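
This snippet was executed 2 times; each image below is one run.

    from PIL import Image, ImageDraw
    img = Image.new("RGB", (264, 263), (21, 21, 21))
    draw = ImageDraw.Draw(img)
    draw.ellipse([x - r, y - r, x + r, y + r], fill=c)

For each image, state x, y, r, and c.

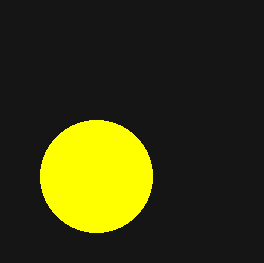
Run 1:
x = 96
y = 176
r = 56
c = 'yellow'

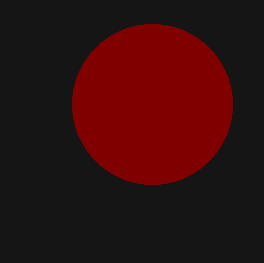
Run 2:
x = 152
y = 104
r = 80
c = 'maroon'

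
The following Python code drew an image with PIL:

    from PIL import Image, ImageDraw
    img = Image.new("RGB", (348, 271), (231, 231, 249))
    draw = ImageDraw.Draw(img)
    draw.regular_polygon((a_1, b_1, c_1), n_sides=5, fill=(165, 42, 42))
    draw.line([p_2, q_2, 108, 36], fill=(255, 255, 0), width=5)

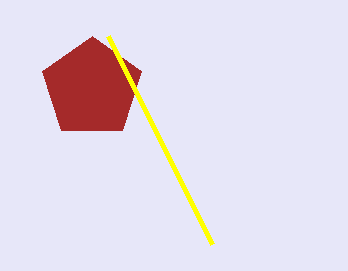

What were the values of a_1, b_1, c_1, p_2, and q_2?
a_1 = 92
b_1 = 88
c_1 = 52
p_2 = 212
q_2 = 244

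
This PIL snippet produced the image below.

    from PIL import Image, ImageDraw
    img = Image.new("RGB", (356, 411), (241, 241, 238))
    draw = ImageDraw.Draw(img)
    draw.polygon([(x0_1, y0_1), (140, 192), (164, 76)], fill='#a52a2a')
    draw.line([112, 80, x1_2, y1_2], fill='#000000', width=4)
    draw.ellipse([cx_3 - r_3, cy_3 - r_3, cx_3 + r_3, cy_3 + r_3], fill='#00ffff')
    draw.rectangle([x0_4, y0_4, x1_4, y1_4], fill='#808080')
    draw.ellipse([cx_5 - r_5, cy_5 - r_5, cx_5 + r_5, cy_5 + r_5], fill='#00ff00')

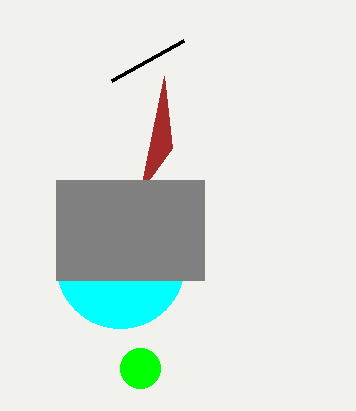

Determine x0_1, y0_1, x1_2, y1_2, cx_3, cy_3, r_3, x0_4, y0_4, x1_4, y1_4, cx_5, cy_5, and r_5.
x0_1 = 172, y0_1 = 148, x1_2 = 184, y1_2 = 40, cx_3 = 120, cy_3 = 264, r_3 = 64, x0_4 = 56, y0_4 = 180, x1_4 = 204, y1_4 = 280, cx_5 = 140, cy_5 = 368, r_5 = 20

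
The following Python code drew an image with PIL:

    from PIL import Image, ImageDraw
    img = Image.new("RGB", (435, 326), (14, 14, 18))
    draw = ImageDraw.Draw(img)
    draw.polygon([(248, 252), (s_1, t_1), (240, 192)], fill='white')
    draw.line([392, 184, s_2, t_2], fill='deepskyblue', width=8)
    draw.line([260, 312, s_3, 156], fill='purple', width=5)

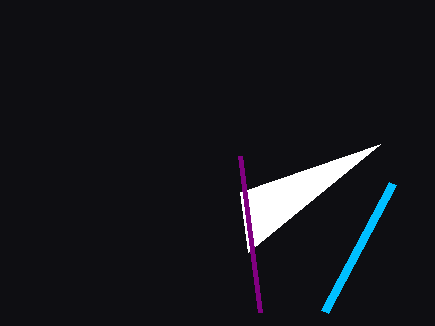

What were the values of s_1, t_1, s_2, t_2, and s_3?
s_1 = 380, t_1 = 144, s_2 = 324, t_2 = 312, s_3 = 240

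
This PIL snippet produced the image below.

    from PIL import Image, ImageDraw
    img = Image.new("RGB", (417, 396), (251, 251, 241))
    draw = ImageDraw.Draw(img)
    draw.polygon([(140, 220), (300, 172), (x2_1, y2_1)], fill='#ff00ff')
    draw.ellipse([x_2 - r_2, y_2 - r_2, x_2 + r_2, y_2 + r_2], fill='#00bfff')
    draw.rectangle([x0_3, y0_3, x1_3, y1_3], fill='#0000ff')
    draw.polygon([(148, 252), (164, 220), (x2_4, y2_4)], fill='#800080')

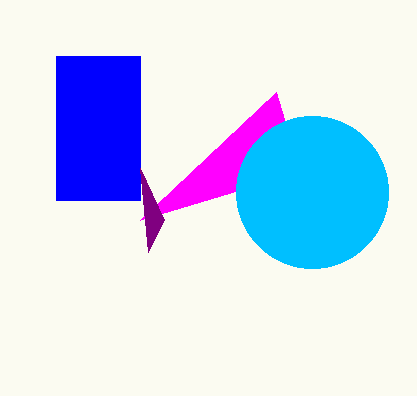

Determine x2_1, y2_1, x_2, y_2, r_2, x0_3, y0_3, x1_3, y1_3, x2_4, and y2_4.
x2_1 = 276, y2_1 = 92, x_2 = 312, y_2 = 192, r_2 = 76, x0_3 = 56, y0_3 = 56, x1_3 = 140, y1_3 = 200, x2_4 = 140, y2_4 = 168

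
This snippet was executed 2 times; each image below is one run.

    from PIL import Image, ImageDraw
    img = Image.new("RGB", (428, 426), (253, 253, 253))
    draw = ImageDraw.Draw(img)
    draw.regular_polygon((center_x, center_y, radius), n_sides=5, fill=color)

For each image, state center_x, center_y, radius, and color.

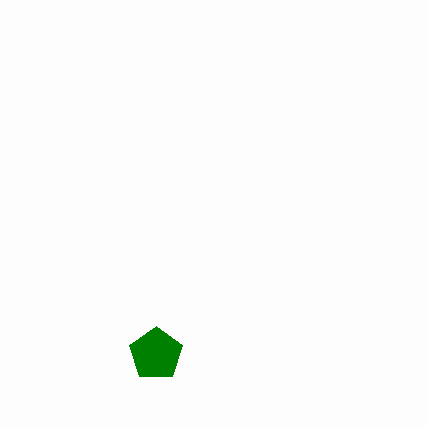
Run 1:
center_x = 156; center_y = 354; radius = 28; color = 'green'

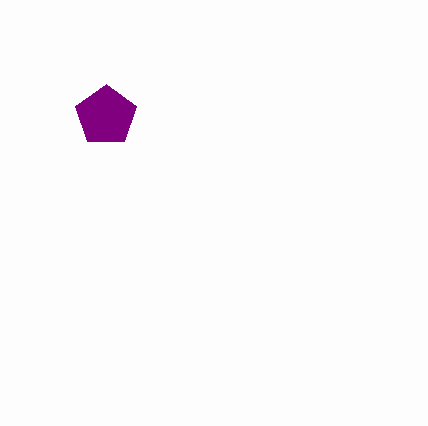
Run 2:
center_x = 106, center_y = 116, radius = 32, color = 'purple'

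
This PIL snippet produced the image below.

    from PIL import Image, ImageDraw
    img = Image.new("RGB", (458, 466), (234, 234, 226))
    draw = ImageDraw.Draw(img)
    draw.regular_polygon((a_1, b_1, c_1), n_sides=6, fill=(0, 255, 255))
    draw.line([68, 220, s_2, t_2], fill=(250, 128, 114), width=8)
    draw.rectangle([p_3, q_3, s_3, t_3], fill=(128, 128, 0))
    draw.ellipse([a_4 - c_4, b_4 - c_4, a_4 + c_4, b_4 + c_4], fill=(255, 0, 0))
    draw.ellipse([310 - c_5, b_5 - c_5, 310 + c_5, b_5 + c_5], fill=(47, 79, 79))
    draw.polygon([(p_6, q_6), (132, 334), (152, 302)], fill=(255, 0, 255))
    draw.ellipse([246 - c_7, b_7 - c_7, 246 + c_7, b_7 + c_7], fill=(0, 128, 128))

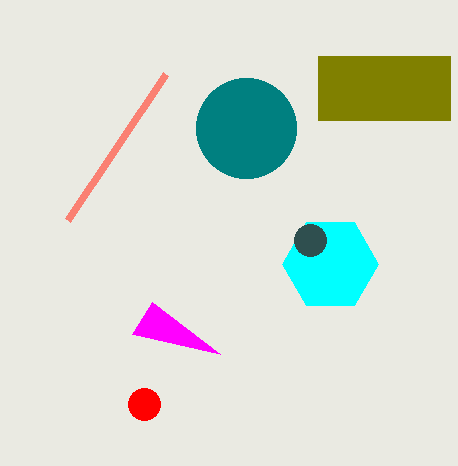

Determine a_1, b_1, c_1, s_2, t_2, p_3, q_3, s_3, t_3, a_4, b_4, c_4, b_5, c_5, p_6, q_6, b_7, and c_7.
a_1 = 330
b_1 = 264
c_1 = 48
s_2 = 166
t_2 = 74
p_3 = 318
q_3 = 56
s_3 = 450
t_3 = 120
a_4 = 144
b_4 = 404
c_4 = 16
b_5 = 240
c_5 = 16
p_6 = 220
q_6 = 354
b_7 = 128
c_7 = 50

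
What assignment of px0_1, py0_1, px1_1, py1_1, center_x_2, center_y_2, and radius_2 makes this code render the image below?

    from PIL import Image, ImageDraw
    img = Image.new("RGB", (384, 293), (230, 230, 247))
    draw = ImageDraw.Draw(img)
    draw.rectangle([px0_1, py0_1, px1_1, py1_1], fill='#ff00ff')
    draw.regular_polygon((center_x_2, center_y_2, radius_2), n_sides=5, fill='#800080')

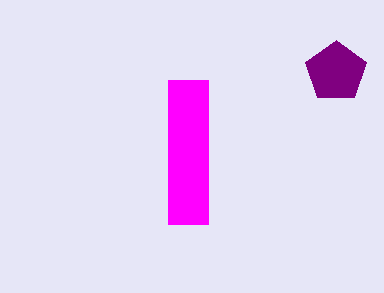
px0_1 = 168; py0_1 = 80; px1_1 = 208; py1_1 = 224; center_x_2 = 336; center_y_2 = 72; radius_2 = 32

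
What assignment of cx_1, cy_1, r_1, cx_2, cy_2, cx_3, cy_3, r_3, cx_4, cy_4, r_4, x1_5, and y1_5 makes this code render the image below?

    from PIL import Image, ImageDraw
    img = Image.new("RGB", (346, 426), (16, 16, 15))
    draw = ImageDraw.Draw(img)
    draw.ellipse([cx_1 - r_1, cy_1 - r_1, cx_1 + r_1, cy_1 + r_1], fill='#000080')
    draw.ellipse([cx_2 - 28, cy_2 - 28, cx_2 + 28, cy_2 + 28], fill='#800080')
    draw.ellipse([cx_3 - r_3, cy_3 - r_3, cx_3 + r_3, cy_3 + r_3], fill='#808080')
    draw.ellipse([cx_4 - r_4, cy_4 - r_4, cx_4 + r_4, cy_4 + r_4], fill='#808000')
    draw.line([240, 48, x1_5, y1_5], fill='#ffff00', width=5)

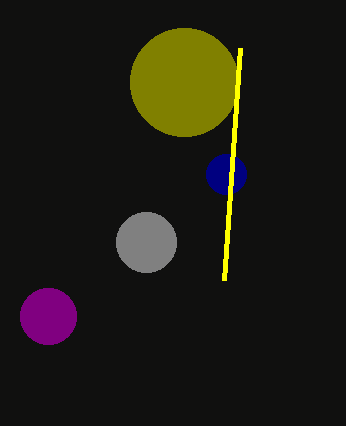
cx_1 = 226; cy_1 = 174; r_1 = 20; cx_2 = 48; cy_2 = 316; cx_3 = 146; cy_3 = 242; r_3 = 30; cx_4 = 184; cy_4 = 82; r_4 = 54; x1_5 = 224; y1_5 = 280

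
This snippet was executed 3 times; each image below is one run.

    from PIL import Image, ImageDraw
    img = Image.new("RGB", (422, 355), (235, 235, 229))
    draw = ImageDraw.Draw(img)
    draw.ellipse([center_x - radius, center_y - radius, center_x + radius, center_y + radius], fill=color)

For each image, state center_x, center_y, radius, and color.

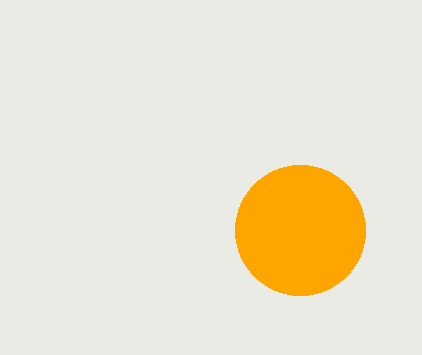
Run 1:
center_x = 300, center_y = 230, radius = 65, color = 'orange'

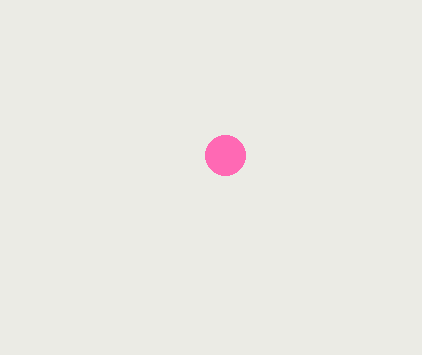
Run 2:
center_x = 225; center_y = 155; radius = 20; color = 'hotpink'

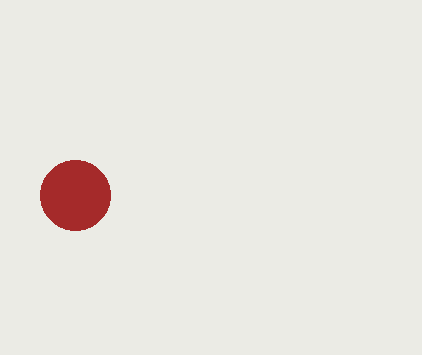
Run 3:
center_x = 75
center_y = 195
radius = 35
color = 'brown'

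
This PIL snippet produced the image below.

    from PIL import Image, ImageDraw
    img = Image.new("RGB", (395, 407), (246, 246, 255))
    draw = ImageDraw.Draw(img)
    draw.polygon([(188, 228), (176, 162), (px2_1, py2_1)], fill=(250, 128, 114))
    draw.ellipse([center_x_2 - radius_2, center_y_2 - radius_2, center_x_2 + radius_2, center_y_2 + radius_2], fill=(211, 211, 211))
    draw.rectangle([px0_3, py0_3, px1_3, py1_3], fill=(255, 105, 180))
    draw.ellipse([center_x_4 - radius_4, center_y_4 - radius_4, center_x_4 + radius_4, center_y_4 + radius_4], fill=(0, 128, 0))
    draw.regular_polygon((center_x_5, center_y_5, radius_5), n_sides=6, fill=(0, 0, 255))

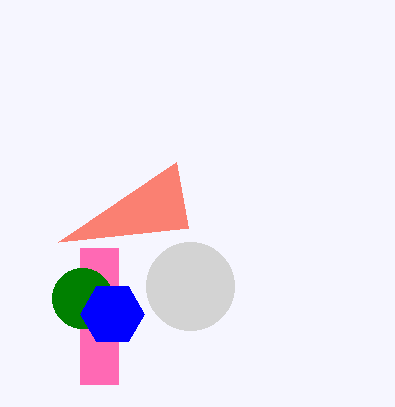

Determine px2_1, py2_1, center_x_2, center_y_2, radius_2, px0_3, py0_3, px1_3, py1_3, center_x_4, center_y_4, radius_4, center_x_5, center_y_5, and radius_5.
px2_1 = 58
py2_1 = 242
center_x_2 = 190
center_y_2 = 286
radius_2 = 44
px0_3 = 80
py0_3 = 248
px1_3 = 118
py1_3 = 384
center_x_4 = 82
center_y_4 = 298
radius_4 = 30
center_x_5 = 112
center_y_5 = 314
radius_5 = 32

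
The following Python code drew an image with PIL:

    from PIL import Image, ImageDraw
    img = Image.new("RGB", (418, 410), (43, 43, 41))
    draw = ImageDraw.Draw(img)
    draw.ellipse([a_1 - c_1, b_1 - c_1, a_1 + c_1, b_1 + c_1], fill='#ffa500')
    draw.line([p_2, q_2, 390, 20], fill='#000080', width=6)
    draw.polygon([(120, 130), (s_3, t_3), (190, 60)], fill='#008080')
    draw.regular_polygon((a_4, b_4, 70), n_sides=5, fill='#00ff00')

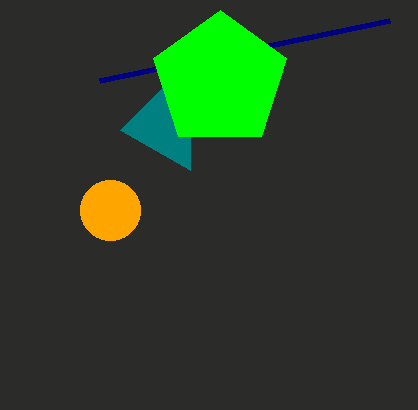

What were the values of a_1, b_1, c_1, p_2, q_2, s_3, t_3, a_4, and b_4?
a_1 = 110; b_1 = 210; c_1 = 30; p_2 = 100; q_2 = 80; s_3 = 190; t_3 = 170; a_4 = 220; b_4 = 80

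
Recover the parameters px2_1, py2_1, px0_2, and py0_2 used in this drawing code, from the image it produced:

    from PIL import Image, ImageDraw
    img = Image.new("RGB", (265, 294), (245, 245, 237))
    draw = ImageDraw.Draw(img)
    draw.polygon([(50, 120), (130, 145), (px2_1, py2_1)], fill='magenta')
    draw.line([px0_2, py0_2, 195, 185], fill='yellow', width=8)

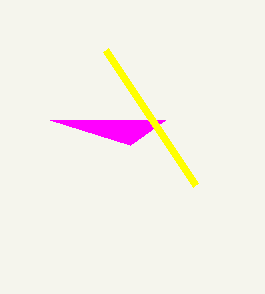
px2_1 = 165; py2_1 = 120; px0_2 = 105; py0_2 = 50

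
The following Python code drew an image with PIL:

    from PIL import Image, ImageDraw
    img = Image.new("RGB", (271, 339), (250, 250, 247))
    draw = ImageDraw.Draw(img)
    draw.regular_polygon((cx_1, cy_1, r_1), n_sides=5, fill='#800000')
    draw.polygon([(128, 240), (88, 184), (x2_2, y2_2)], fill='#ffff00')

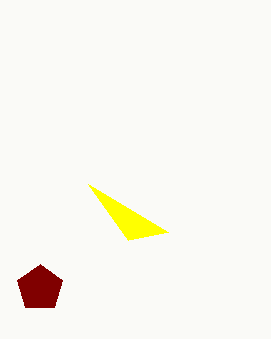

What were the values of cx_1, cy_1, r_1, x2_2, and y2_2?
cx_1 = 40
cy_1 = 288
r_1 = 24
x2_2 = 168
y2_2 = 232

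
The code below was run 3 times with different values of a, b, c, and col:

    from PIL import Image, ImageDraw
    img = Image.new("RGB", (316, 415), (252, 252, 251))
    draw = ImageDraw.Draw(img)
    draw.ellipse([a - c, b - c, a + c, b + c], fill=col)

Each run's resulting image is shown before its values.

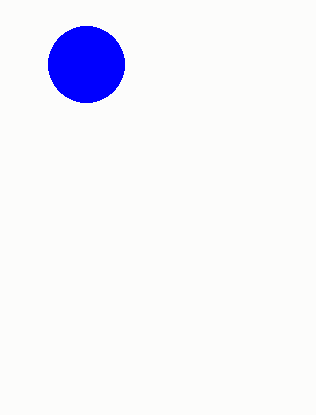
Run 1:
a = 86
b = 64
c = 38
col = 'blue'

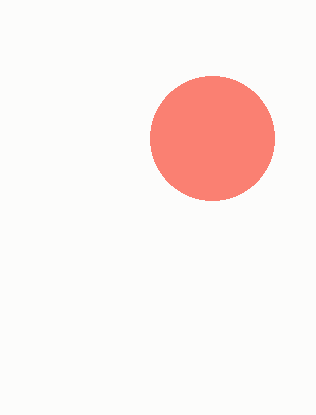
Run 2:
a = 212; b = 138; c = 62; col = 'salmon'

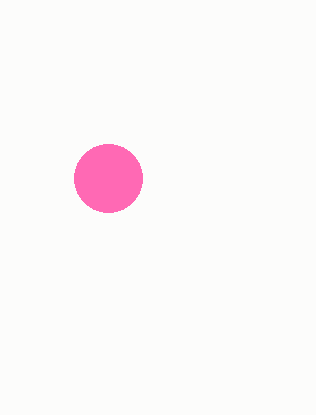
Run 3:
a = 108
b = 178
c = 34
col = 'hotpink'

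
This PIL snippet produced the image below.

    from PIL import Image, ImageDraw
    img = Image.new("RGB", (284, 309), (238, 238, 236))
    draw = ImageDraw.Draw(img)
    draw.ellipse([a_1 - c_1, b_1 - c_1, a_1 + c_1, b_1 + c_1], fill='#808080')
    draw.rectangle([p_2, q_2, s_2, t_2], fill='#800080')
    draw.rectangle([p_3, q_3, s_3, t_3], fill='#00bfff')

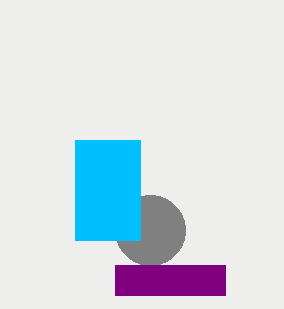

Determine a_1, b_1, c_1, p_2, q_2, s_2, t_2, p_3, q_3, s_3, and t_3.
a_1 = 150, b_1 = 230, c_1 = 35, p_2 = 115, q_2 = 265, s_2 = 225, t_2 = 295, p_3 = 75, q_3 = 140, s_3 = 140, t_3 = 240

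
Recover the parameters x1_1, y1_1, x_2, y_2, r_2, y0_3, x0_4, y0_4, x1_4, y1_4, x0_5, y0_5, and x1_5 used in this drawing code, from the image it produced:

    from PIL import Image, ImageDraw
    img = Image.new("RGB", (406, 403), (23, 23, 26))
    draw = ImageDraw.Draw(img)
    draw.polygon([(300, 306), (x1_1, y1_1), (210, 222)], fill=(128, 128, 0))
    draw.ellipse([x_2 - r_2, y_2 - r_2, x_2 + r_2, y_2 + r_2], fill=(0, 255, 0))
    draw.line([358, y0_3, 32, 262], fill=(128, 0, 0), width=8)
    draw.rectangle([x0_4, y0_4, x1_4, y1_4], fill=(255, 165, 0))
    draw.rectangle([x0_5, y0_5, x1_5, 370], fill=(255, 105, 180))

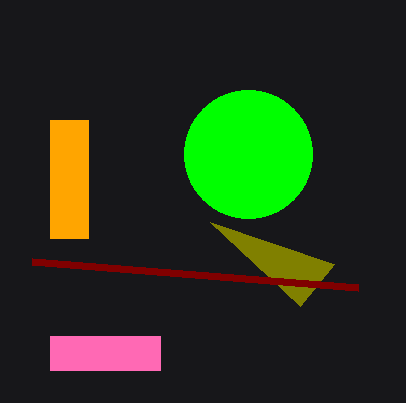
x1_1 = 334; y1_1 = 264; x_2 = 248; y_2 = 154; r_2 = 64; y0_3 = 288; x0_4 = 50; y0_4 = 120; x1_4 = 88; y1_4 = 238; x0_5 = 50; y0_5 = 336; x1_5 = 160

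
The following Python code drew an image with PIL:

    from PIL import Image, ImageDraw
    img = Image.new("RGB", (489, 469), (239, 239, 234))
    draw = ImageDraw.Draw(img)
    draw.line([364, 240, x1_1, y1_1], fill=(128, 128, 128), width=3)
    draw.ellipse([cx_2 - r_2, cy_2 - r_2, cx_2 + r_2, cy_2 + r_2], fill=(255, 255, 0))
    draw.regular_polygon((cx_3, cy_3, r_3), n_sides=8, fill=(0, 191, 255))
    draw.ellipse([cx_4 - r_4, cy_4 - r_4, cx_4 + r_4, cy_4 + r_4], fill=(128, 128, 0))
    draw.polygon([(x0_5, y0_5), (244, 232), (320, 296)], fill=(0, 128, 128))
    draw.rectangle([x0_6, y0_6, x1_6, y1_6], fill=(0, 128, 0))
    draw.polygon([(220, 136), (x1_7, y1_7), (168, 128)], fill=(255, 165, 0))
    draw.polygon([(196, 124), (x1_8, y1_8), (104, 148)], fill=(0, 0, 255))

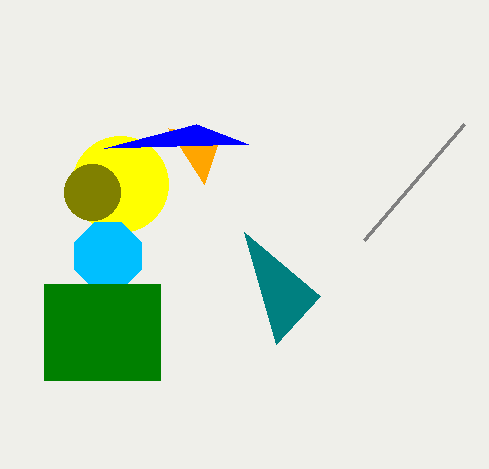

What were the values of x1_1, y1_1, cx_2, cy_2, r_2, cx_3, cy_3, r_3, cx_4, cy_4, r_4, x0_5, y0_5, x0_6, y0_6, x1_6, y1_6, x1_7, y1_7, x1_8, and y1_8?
x1_1 = 464, y1_1 = 124, cx_2 = 120, cy_2 = 184, r_2 = 48, cx_3 = 108, cy_3 = 256, r_3 = 36, cx_4 = 92, cy_4 = 192, r_4 = 28, x0_5 = 276, y0_5 = 344, x0_6 = 44, y0_6 = 284, x1_6 = 160, y1_6 = 380, x1_7 = 204, y1_7 = 184, x1_8 = 248, y1_8 = 144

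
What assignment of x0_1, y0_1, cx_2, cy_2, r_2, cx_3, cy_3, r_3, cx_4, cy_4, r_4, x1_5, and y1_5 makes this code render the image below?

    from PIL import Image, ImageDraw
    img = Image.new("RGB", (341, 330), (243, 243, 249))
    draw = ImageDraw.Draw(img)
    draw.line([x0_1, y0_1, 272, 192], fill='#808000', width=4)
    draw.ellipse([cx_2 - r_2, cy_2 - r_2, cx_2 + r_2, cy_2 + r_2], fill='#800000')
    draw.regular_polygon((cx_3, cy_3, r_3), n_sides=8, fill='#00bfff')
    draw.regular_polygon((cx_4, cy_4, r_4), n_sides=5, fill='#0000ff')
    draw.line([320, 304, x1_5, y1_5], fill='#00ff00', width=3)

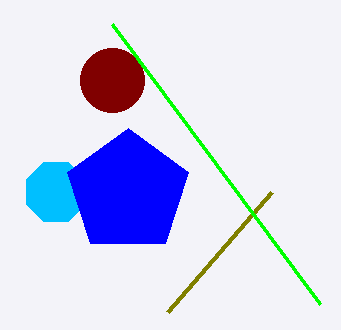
x0_1 = 168, y0_1 = 312, cx_2 = 112, cy_2 = 80, r_2 = 32, cx_3 = 56, cy_3 = 192, r_3 = 32, cx_4 = 128, cy_4 = 192, r_4 = 64, x1_5 = 112, y1_5 = 24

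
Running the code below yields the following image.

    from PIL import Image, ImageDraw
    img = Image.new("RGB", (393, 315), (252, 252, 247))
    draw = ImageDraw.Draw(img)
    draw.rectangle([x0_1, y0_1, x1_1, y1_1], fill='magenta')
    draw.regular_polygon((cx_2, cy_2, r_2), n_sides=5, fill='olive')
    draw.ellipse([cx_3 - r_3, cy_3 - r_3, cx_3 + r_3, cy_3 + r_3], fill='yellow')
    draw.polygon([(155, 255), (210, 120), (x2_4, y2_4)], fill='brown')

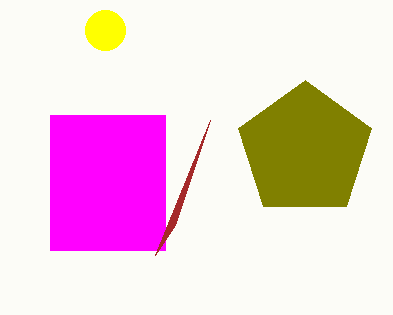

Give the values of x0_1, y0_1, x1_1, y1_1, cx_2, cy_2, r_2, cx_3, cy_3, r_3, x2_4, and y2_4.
x0_1 = 50, y0_1 = 115, x1_1 = 165, y1_1 = 250, cx_2 = 305, cy_2 = 150, r_2 = 70, cx_3 = 105, cy_3 = 30, r_3 = 20, x2_4 = 175, y2_4 = 225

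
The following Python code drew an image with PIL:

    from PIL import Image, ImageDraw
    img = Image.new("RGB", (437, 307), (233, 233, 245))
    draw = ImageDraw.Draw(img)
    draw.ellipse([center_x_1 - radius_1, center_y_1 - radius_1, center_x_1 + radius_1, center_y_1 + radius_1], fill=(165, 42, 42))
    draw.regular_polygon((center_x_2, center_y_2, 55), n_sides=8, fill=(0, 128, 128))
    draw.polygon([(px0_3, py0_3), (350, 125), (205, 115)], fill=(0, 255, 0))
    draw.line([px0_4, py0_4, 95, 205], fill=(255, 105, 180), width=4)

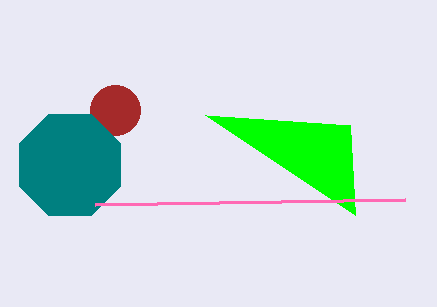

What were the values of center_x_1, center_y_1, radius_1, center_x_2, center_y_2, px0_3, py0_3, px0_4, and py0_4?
center_x_1 = 115, center_y_1 = 110, radius_1 = 25, center_x_2 = 70, center_y_2 = 165, px0_3 = 355, py0_3 = 215, px0_4 = 405, py0_4 = 200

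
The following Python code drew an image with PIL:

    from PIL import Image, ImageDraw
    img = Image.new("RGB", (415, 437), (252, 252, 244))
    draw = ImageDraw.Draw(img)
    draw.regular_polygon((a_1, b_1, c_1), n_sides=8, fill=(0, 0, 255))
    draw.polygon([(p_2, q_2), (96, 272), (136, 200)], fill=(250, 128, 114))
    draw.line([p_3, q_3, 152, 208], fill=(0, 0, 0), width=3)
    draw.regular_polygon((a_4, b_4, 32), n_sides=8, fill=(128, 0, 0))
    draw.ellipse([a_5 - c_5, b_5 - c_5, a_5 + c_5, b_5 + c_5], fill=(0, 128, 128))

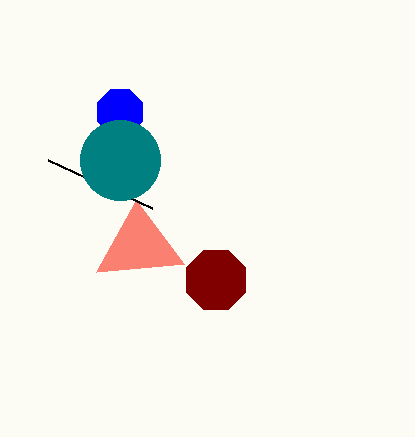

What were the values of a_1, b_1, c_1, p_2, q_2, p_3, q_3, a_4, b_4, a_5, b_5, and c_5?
a_1 = 120, b_1 = 112, c_1 = 24, p_2 = 184, q_2 = 264, p_3 = 48, q_3 = 160, a_4 = 216, b_4 = 280, a_5 = 120, b_5 = 160, c_5 = 40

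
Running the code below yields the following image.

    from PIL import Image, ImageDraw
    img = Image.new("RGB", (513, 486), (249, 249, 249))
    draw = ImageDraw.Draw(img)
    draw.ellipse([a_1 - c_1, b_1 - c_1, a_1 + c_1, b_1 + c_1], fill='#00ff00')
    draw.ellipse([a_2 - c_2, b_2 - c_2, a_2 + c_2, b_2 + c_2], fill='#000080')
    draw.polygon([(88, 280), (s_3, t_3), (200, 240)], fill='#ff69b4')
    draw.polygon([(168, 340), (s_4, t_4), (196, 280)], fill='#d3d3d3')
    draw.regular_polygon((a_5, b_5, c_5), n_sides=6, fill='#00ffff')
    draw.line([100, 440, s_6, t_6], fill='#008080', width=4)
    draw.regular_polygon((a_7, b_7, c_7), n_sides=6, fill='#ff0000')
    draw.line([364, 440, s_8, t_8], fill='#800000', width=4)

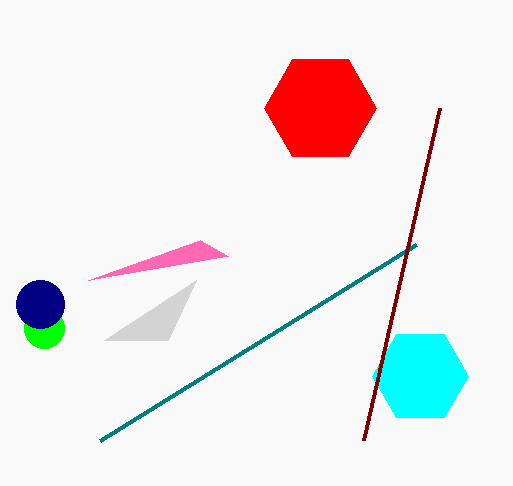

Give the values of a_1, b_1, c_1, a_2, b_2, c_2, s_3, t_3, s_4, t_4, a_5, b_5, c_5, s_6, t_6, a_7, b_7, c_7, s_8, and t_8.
a_1 = 44
b_1 = 328
c_1 = 20
a_2 = 40
b_2 = 304
c_2 = 24
s_3 = 228
t_3 = 256
s_4 = 104
t_4 = 340
a_5 = 420
b_5 = 376
c_5 = 48
s_6 = 416
t_6 = 244
a_7 = 320
b_7 = 108
c_7 = 56
s_8 = 440
t_8 = 108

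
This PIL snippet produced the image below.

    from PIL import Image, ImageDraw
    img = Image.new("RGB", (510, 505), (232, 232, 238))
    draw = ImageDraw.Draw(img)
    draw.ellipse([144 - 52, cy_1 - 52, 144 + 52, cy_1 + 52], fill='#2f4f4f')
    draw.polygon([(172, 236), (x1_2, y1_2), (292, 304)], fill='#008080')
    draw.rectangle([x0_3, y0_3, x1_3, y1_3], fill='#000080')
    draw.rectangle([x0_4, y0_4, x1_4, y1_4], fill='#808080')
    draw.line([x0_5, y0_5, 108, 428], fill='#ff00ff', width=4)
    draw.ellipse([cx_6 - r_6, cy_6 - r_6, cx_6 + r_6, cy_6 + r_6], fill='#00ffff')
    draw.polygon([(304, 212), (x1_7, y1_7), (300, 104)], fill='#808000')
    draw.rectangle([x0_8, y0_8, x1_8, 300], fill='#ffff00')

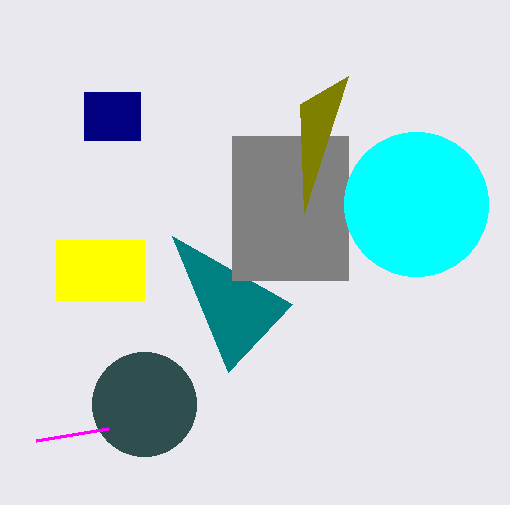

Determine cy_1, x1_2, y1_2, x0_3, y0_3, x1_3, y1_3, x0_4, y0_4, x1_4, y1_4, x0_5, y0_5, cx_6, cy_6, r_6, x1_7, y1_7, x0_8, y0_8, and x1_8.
cy_1 = 404; x1_2 = 228; y1_2 = 372; x0_3 = 84; y0_3 = 92; x1_3 = 140; y1_3 = 140; x0_4 = 232; y0_4 = 136; x1_4 = 348; y1_4 = 280; x0_5 = 36; y0_5 = 440; cx_6 = 416; cy_6 = 204; r_6 = 72; x1_7 = 348; y1_7 = 76; x0_8 = 56; y0_8 = 240; x1_8 = 144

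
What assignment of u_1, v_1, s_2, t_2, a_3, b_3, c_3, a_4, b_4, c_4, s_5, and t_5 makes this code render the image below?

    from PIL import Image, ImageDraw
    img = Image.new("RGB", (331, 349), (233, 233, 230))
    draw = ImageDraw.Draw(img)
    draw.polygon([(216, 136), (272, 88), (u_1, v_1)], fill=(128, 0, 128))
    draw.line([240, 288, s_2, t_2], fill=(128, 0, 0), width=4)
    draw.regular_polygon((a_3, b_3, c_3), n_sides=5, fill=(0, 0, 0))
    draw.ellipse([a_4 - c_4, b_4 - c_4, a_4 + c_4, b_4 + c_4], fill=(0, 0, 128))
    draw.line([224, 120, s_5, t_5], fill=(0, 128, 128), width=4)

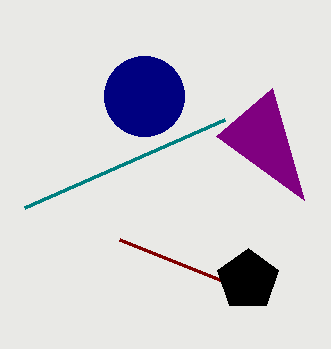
u_1 = 304
v_1 = 200
s_2 = 120
t_2 = 240
a_3 = 248
b_3 = 280
c_3 = 32
a_4 = 144
b_4 = 96
c_4 = 40
s_5 = 24
t_5 = 208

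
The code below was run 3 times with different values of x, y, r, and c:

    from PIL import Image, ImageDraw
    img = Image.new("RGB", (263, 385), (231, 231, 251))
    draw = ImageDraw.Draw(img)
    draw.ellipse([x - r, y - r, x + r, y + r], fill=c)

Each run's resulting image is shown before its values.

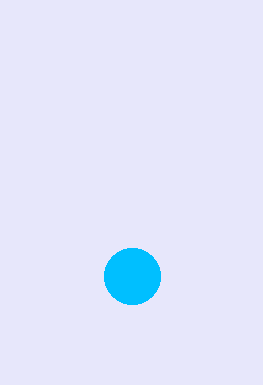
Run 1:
x = 132, y = 276, r = 28, c = 'deepskyblue'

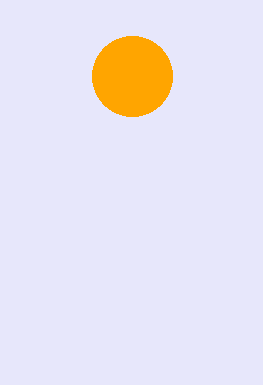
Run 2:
x = 132
y = 76
r = 40
c = 'orange'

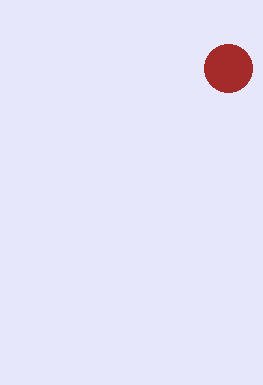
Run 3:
x = 228
y = 68
r = 24
c = 'brown'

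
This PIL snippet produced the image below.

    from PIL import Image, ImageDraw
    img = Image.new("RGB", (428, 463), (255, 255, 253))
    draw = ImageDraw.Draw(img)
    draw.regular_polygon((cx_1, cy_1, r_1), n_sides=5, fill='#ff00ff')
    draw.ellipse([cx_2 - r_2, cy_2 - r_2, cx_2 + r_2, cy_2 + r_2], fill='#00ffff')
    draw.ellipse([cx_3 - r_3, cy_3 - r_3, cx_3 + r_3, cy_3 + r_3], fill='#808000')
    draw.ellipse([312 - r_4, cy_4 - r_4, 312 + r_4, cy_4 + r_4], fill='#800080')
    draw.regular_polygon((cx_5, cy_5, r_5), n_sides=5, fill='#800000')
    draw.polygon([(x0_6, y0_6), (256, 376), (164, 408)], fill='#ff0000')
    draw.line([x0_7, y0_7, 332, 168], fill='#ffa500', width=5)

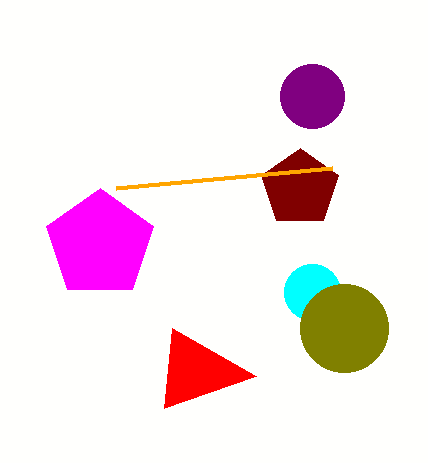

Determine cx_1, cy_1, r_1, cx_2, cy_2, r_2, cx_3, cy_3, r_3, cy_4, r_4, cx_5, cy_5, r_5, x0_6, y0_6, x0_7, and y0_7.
cx_1 = 100; cy_1 = 244; r_1 = 56; cx_2 = 312; cy_2 = 292; r_2 = 28; cx_3 = 344; cy_3 = 328; r_3 = 44; cy_4 = 96; r_4 = 32; cx_5 = 300; cy_5 = 188; r_5 = 40; x0_6 = 172; y0_6 = 328; x0_7 = 116; y0_7 = 188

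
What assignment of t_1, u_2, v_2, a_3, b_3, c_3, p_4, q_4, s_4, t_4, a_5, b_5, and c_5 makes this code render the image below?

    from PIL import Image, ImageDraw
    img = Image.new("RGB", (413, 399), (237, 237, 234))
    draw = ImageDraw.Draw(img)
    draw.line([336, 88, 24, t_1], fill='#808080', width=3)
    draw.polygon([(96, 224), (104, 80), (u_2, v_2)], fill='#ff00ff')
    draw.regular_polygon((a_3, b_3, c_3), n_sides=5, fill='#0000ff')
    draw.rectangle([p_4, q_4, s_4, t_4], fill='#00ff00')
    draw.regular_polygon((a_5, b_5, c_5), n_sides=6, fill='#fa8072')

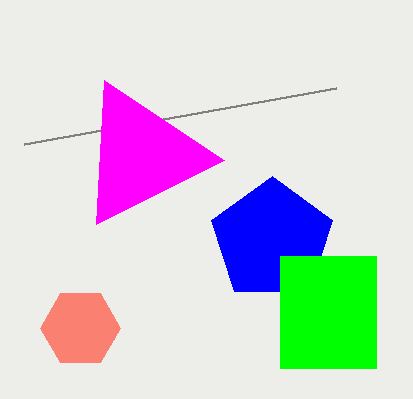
t_1 = 144, u_2 = 224, v_2 = 160, a_3 = 272, b_3 = 240, c_3 = 64, p_4 = 280, q_4 = 256, s_4 = 376, t_4 = 368, a_5 = 80, b_5 = 328, c_5 = 40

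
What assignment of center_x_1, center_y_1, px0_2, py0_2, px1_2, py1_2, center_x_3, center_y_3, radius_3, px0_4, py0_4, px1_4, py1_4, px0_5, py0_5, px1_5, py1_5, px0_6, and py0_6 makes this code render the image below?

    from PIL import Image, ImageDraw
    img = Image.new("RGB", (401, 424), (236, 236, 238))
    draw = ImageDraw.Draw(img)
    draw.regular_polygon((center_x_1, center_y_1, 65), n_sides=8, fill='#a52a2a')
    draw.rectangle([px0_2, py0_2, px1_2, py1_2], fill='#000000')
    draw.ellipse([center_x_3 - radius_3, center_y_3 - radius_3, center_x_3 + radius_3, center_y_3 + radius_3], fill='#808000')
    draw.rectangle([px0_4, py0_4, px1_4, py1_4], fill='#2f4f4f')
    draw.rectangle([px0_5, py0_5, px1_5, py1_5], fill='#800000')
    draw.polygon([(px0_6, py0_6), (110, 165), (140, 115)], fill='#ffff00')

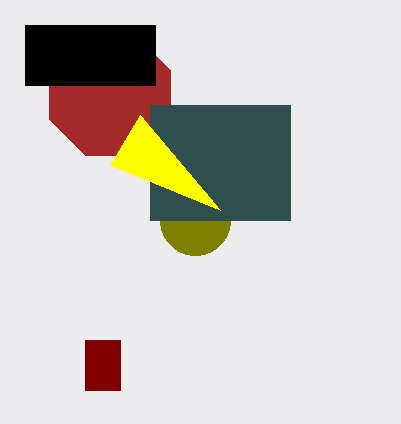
center_x_1 = 110, center_y_1 = 95, px0_2 = 25, py0_2 = 25, px1_2 = 155, py1_2 = 85, center_x_3 = 195, center_y_3 = 220, radius_3 = 35, px0_4 = 150, py0_4 = 105, px1_4 = 290, py1_4 = 220, px0_5 = 85, py0_5 = 340, px1_5 = 120, py1_5 = 390, px0_6 = 220, py0_6 = 210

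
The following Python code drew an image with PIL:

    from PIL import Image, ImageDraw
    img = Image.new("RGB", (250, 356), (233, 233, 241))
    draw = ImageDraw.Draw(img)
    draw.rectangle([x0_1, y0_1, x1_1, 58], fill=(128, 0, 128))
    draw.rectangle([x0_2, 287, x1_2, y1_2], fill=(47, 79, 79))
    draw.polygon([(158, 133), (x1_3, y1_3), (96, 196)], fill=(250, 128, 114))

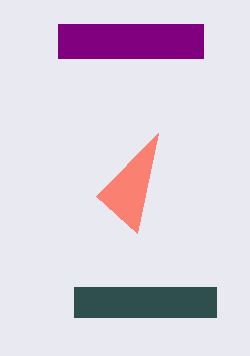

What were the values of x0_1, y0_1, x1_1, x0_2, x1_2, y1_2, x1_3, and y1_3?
x0_1 = 58
y0_1 = 24
x1_1 = 203
x0_2 = 74
x1_2 = 216
y1_2 = 317
x1_3 = 137
y1_3 = 233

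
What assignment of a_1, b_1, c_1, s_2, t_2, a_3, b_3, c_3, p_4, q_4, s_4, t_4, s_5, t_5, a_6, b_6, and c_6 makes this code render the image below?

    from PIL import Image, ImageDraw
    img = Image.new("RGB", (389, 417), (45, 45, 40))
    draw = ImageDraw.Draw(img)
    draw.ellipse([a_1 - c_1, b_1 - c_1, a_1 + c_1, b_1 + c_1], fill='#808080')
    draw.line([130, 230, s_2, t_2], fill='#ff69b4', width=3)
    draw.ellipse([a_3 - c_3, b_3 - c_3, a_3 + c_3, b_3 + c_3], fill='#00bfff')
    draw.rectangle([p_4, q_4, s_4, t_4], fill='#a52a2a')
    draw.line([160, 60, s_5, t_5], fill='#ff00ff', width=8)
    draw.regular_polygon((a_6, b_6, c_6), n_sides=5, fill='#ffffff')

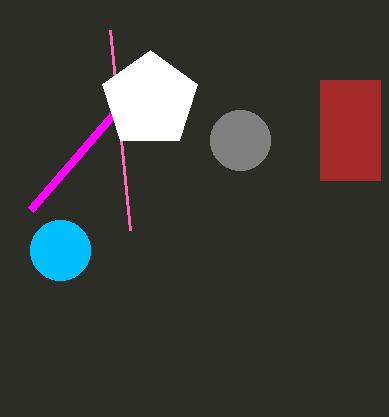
a_1 = 240; b_1 = 140; c_1 = 30; s_2 = 110; t_2 = 30; a_3 = 60; b_3 = 250; c_3 = 30; p_4 = 320; q_4 = 80; s_4 = 380; t_4 = 180; s_5 = 30; t_5 = 210; a_6 = 150; b_6 = 100; c_6 = 50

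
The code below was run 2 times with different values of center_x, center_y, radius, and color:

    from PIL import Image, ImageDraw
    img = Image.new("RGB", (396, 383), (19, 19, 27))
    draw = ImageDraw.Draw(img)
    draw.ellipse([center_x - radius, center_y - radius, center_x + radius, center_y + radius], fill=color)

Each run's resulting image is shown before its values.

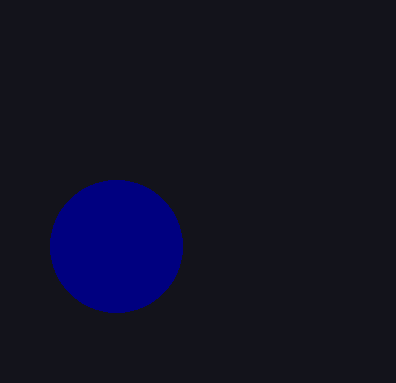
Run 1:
center_x = 116
center_y = 246
radius = 66
color = 'navy'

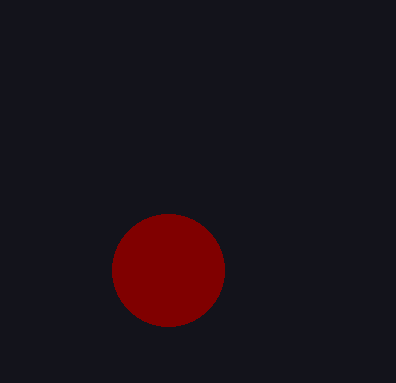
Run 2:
center_x = 168
center_y = 270
radius = 56
color = 'maroon'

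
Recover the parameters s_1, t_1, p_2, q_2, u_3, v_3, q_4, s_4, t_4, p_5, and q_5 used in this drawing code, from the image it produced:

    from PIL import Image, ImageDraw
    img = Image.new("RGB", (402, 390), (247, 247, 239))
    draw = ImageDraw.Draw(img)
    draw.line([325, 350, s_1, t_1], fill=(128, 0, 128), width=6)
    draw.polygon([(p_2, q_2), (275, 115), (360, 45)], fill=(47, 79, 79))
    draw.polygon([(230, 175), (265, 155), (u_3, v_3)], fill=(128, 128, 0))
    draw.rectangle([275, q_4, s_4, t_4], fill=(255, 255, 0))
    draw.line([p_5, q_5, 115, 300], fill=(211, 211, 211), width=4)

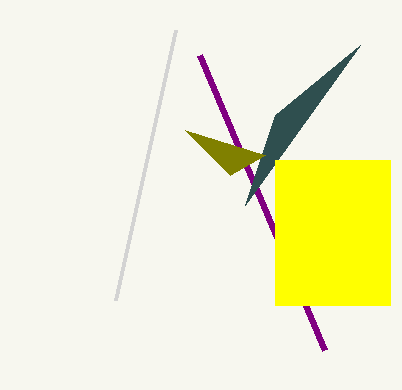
s_1 = 200; t_1 = 55; p_2 = 245; q_2 = 205; u_3 = 185; v_3 = 130; q_4 = 160; s_4 = 390; t_4 = 305; p_5 = 175; q_5 = 30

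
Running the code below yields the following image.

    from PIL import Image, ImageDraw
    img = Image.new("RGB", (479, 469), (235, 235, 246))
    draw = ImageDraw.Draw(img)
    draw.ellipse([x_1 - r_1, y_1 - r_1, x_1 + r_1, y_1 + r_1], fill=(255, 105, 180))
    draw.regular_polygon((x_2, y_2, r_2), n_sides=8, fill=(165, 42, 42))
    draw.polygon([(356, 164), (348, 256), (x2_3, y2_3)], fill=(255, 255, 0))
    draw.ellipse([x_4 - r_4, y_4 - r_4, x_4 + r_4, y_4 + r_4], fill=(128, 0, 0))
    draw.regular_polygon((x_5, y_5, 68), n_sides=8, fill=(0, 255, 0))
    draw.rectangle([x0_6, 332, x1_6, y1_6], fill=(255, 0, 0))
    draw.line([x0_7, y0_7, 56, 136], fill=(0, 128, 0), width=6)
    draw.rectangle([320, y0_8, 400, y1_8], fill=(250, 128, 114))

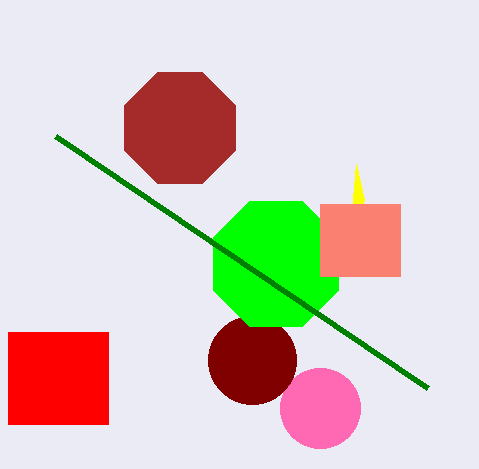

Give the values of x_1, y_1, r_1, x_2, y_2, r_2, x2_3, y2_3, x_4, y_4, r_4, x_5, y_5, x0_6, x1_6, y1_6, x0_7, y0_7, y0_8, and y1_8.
x_1 = 320, y_1 = 408, r_1 = 40, x_2 = 180, y_2 = 128, r_2 = 60, x2_3 = 364, y2_3 = 200, x_4 = 252, y_4 = 360, r_4 = 44, x_5 = 276, y_5 = 264, x0_6 = 8, x1_6 = 108, y1_6 = 424, x0_7 = 428, y0_7 = 388, y0_8 = 204, y1_8 = 276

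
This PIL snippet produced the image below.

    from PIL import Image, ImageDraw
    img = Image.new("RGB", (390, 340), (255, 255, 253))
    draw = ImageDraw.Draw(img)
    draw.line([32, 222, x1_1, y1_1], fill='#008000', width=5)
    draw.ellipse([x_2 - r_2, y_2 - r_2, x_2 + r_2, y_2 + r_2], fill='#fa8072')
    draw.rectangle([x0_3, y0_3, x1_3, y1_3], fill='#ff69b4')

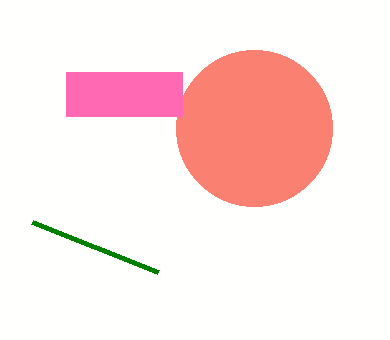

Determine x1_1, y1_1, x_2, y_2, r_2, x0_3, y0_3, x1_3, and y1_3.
x1_1 = 158; y1_1 = 272; x_2 = 254; y_2 = 128; r_2 = 78; x0_3 = 66; y0_3 = 72; x1_3 = 182; y1_3 = 116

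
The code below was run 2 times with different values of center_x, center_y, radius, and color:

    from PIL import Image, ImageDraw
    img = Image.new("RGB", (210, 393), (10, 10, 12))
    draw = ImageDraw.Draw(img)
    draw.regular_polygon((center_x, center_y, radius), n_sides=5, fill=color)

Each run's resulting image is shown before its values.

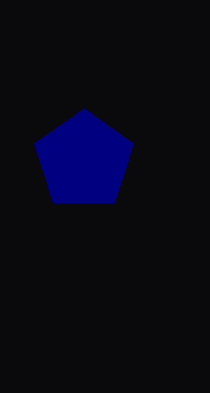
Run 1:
center_x = 84; center_y = 160; radius = 52; color = 'navy'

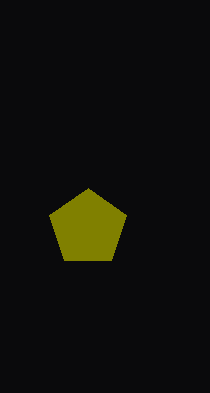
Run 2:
center_x = 88; center_y = 228; radius = 40; color = 'olive'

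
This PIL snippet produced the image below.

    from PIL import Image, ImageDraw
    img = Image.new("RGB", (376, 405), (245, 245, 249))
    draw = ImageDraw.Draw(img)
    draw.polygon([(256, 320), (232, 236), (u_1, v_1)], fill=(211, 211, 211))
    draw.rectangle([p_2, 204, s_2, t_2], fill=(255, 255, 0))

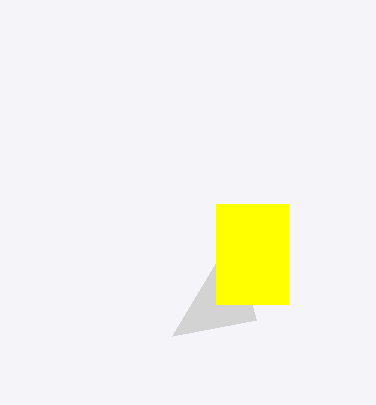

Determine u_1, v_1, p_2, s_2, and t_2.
u_1 = 172, v_1 = 336, p_2 = 216, s_2 = 288, t_2 = 304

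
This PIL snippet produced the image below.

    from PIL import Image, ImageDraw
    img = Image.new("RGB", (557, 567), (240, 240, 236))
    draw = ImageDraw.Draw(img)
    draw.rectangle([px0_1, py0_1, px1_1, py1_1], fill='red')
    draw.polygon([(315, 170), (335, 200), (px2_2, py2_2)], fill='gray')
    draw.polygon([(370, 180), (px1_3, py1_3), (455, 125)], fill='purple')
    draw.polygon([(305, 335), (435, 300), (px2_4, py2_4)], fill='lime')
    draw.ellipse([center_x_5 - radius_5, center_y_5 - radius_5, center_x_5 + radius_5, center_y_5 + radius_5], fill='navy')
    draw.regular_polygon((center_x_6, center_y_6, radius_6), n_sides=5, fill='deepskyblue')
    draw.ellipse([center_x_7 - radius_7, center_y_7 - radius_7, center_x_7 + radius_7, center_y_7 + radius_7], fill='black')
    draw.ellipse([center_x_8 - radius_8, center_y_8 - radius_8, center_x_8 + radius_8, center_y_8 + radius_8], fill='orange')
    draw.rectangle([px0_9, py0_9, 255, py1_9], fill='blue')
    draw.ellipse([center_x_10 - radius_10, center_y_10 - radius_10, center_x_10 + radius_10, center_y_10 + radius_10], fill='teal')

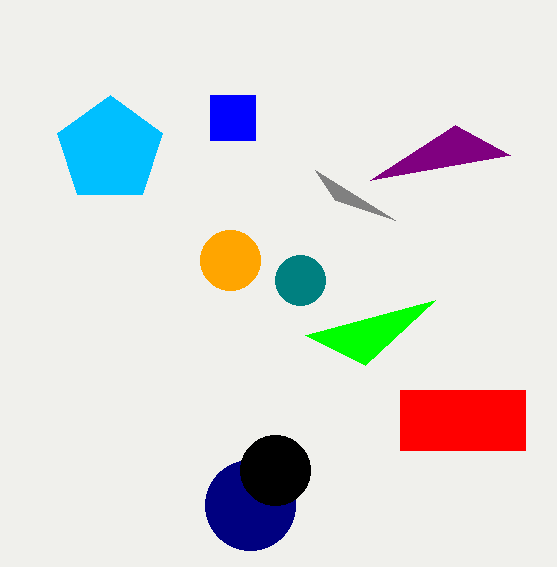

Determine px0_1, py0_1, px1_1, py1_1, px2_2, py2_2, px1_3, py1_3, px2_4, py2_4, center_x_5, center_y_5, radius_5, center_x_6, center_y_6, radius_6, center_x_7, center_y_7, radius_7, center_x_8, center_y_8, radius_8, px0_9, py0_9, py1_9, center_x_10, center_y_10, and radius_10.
px0_1 = 400
py0_1 = 390
px1_1 = 525
py1_1 = 450
px2_2 = 395
py2_2 = 220
px1_3 = 510
py1_3 = 155
px2_4 = 365
py2_4 = 365
center_x_5 = 250
center_y_5 = 505
radius_5 = 45
center_x_6 = 110
center_y_6 = 150
radius_6 = 55
center_x_7 = 275
center_y_7 = 470
radius_7 = 35
center_x_8 = 230
center_y_8 = 260
radius_8 = 30
px0_9 = 210
py0_9 = 95
py1_9 = 140
center_x_10 = 300
center_y_10 = 280
radius_10 = 25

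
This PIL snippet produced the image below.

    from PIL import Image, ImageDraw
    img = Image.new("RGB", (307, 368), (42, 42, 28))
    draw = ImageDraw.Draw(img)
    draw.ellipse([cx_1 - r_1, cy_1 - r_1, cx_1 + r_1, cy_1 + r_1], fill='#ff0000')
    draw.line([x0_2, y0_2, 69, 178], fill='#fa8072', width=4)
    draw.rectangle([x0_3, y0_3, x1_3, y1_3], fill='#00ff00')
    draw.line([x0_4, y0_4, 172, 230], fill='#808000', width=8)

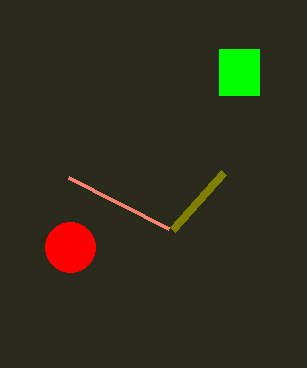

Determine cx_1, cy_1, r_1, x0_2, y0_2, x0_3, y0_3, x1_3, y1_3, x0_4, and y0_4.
cx_1 = 70, cy_1 = 247, r_1 = 25, x0_2 = 169, y0_2 = 229, x0_3 = 219, y0_3 = 49, x1_3 = 259, y1_3 = 95, x0_4 = 223, y0_4 = 173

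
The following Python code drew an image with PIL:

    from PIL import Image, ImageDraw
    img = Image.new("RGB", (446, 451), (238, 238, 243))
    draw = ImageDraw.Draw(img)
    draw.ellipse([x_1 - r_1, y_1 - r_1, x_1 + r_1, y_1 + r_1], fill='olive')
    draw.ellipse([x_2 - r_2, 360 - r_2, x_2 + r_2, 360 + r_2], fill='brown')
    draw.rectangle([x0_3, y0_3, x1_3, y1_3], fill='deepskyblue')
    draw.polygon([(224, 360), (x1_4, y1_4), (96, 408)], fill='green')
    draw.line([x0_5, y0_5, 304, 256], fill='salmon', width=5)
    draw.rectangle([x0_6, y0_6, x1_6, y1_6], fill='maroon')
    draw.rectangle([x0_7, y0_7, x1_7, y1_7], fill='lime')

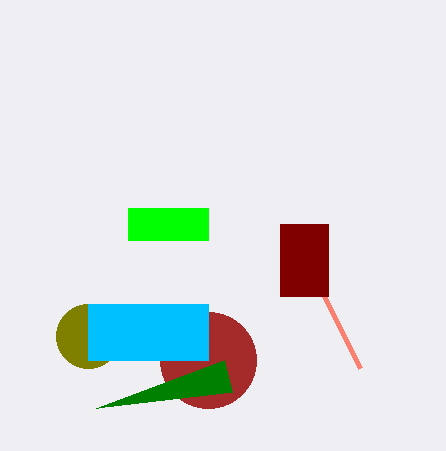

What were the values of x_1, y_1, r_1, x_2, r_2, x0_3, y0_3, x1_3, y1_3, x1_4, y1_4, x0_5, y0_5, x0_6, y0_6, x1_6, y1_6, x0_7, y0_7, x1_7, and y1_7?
x_1 = 88, y_1 = 336, r_1 = 32, x_2 = 208, r_2 = 48, x0_3 = 88, y0_3 = 304, x1_3 = 208, y1_3 = 360, x1_4 = 232, y1_4 = 392, x0_5 = 360, y0_5 = 368, x0_6 = 280, y0_6 = 224, x1_6 = 328, y1_6 = 296, x0_7 = 128, y0_7 = 208, x1_7 = 208, y1_7 = 240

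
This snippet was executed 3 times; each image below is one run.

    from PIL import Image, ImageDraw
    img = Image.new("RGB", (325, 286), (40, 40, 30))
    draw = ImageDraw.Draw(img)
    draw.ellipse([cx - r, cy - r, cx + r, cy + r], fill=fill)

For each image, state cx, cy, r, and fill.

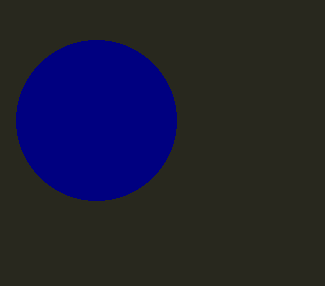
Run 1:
cx = 96
cy = 120
r = 80
fill = 'navy'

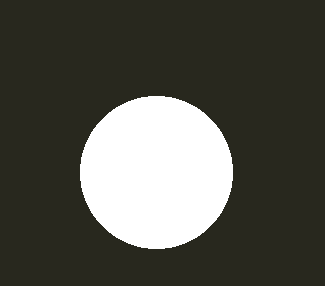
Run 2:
cx = 156; cy = 172; r = 76; fill = 'white'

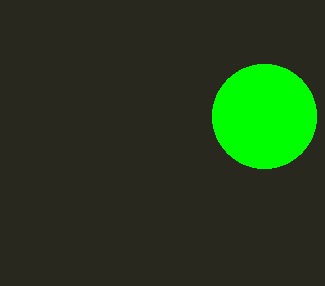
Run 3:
cx = 264; cy = 116; r = 52; fill = 'lime'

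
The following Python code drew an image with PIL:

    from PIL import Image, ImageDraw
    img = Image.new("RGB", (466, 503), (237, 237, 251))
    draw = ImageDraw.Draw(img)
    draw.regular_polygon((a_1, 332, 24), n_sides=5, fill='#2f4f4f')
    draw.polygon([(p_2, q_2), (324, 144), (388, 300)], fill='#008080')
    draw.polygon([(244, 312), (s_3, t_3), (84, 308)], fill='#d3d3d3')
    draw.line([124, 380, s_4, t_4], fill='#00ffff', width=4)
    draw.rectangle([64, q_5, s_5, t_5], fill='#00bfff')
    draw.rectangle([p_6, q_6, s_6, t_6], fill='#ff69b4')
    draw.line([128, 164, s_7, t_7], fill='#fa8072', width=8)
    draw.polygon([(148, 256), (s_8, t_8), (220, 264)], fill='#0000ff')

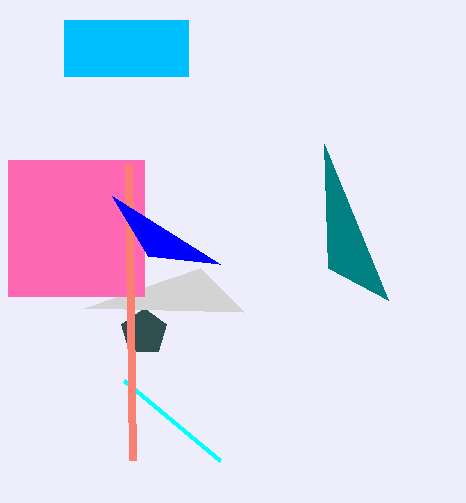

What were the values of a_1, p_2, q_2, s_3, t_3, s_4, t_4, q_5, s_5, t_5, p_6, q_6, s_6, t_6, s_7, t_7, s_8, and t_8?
a_1 = 144, p_2 = 328, q_2 = 268, s_3 = 200, t_3 = 268, s_4 = 220, t_4 = 460, q_5 = 20, s_5 = 188, t_5 = 76, p_6 = 8, q_6 = 160, s_6 = 144, t_6 = 296, s_7 = 132, t_7 = 460, s_8 = 112, t_8 = 196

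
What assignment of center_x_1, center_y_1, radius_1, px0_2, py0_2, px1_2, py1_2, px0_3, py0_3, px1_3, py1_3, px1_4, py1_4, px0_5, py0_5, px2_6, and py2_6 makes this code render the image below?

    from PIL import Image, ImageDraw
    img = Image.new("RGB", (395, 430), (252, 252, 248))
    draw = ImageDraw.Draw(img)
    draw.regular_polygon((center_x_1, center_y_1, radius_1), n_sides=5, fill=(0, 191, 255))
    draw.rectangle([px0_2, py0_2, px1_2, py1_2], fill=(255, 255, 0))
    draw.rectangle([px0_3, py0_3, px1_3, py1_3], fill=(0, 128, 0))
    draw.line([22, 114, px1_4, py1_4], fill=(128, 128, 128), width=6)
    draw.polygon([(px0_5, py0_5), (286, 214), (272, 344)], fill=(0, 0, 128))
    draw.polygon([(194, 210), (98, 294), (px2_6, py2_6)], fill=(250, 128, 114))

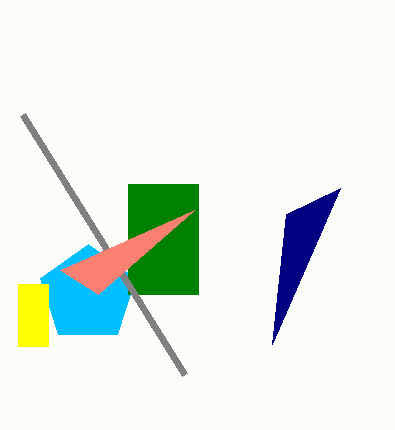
center_x_1 = 88, center_y_1 = 294, radius_1 = 50, px0_2 = 18, py0_2 = 284, px1_2 = 48, py1_2 = 346, px0_3 = 128, py0_3 = 184, px1_3 = 198, py1_3 = 294, px1_4 = 184, py1_4 = 374, px0_5 = 340, py0_5 = 188, px2_6 = 60, py2_6 = 270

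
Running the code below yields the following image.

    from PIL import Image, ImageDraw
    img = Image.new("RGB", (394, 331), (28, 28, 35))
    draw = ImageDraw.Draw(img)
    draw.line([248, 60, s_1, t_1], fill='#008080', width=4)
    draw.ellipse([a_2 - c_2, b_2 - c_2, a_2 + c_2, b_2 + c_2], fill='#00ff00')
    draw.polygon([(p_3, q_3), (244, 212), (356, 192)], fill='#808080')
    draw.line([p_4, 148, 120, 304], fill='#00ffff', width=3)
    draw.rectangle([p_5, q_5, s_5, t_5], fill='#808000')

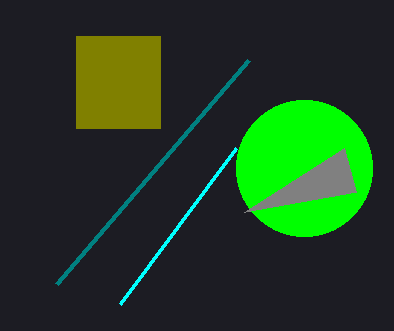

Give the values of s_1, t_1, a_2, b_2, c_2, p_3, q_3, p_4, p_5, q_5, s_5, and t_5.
s_1 = 56, t_1 = 284, a_2 = 304, b_2 = 168, c_2 = 68, p_3 = 344, q_3 = 148, p_4 = 236, p_5 = 76, q_5 = 36, s_5 = 160, t_5 = 128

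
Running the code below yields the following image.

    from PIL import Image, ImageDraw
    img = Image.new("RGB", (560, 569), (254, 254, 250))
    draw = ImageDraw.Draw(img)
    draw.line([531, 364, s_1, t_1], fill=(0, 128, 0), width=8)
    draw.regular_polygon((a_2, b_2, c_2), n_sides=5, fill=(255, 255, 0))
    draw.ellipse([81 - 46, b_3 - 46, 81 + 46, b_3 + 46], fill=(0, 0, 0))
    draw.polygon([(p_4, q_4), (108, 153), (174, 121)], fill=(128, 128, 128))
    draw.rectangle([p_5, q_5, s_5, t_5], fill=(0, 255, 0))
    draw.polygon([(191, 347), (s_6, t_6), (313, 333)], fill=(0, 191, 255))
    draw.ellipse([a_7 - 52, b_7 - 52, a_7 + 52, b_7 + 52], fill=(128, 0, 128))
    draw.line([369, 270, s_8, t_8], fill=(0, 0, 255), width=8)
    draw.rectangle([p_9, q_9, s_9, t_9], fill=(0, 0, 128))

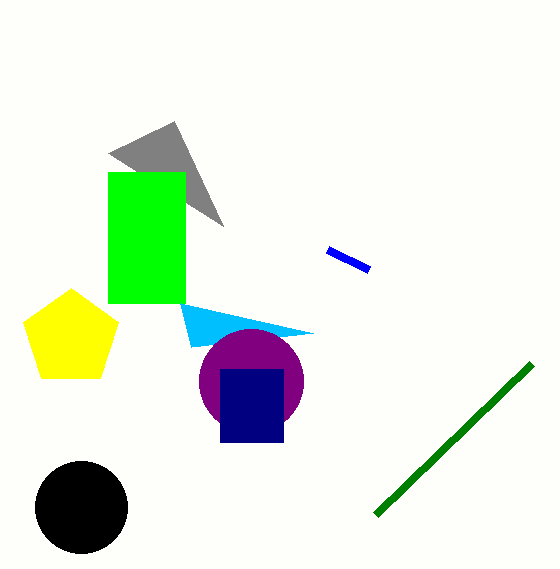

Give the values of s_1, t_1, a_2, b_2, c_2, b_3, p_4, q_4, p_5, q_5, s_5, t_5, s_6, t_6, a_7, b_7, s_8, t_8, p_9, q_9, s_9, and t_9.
s_1 = 375, t_1 = 515, a_2 = 71, b_2 = 338, c_2 = 50, b_3 = 507, p_4 = 223, q_4 = 226, p_5 = 108, q_5 = 172, s_5 = 185, t_5 = 303, s_6 = 180, t_6 = 303, a_7 = 251, b_7 = 381, s_8 = 328, t_8 = 250, p_9 = 220, q_9 = 369, s_9 = 283, t_9 = 442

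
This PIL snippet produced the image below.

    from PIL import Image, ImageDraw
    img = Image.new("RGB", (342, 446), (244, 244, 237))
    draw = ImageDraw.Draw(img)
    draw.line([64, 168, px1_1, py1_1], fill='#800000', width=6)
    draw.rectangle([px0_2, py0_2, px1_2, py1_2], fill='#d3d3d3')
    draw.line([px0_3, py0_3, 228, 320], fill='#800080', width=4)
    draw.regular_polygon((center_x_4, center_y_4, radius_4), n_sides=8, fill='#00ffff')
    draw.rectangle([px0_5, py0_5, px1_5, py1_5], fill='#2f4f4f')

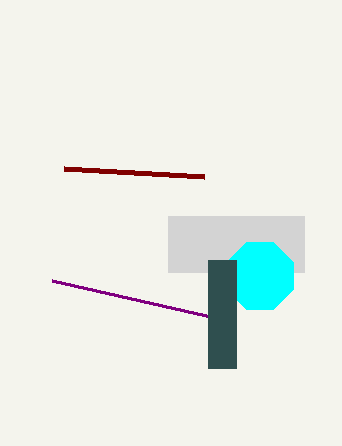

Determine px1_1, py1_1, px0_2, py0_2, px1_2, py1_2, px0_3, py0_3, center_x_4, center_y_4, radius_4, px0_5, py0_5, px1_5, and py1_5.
px1_1 = 204
py1_1 = 176
px0_2 = 168
py0_2 = 216
px1_2 = 304
py1_2 = 272
px0_3 = 52
py0_3 = 280
center_x_4 = 260
center_y_4 = 276
radius_4 = 36
px0_5 = 208
py0_5 = 260
px1_5 = 236
py1_5 = 368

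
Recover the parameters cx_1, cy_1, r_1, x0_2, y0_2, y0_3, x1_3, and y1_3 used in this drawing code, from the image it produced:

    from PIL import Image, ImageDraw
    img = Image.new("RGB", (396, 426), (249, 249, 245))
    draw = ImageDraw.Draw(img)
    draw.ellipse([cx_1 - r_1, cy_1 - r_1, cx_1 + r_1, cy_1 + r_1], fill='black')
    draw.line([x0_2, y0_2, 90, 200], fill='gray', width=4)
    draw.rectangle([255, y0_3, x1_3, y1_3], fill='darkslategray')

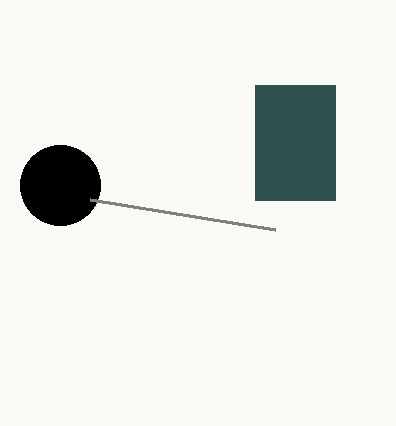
cx_1 = 60
cy_1 = 185
r_1 = 40
x0_2 = 275
y0_2 = 230
y0_3 = 85
x1_3 = 335
y1_3 = 200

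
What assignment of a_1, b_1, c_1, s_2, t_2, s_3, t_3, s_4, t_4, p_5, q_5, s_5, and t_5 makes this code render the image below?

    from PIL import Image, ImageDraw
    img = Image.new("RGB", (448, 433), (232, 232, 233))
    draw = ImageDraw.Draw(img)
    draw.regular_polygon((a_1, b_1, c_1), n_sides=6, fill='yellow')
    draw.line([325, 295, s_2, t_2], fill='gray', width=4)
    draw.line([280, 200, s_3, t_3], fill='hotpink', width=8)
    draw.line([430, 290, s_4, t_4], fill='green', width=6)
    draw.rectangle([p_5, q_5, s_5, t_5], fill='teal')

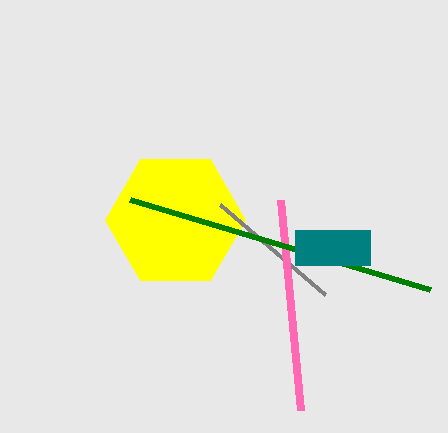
a_1 = 175; b_1 = 220; c_1 = 70; s_2 = 220; t_2 = 205; s_3 = 300; t_3 = 410; s_4 = 130; t_4 = 200; p_5 = 295; q_5 = 230; s_5 = 370; t_5 = 265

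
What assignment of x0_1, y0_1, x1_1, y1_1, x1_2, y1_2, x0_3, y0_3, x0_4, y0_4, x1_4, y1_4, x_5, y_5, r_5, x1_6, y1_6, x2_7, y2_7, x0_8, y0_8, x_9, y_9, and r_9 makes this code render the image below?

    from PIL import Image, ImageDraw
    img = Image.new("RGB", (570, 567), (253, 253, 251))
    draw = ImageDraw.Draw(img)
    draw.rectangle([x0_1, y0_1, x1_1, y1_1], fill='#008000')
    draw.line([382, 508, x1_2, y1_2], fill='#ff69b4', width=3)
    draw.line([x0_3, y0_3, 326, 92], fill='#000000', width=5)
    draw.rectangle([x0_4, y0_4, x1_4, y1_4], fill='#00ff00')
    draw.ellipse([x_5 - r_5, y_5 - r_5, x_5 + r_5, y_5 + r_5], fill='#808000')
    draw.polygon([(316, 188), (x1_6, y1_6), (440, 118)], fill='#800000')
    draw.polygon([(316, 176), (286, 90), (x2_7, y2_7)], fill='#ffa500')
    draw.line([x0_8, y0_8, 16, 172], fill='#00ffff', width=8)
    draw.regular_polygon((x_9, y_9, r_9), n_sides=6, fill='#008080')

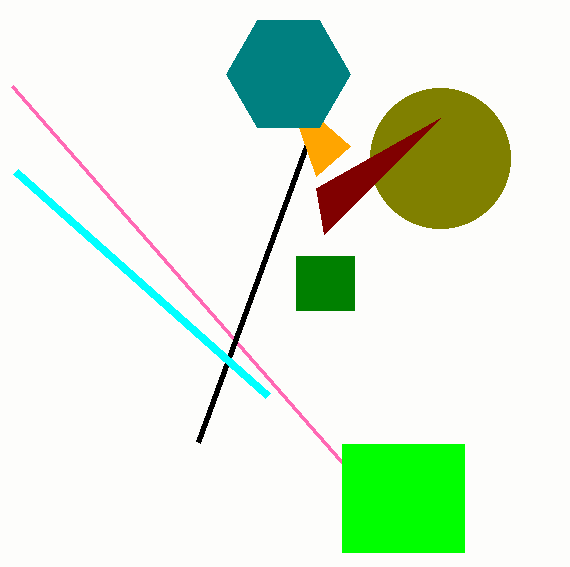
x0_1 = 296; y0_1 = 256; x1_1 = 354; y1_1 = 310; x1_2 = 12; y1_2 = 86; x0_3 = 198; y0_3 = 442; x0_4 = 342; y0_4 = 444; x1_4 = 464; y1_4 = 552; x_5 = 440; y_5 = 158; r_5 = 70; x1_6 = 324; y1_6 = 234; x2_7 = 350; y2_7 = 146; x0_8 = 268; y0_8 = 396; x_9 = 288; y_9 = 74; r_9 = 62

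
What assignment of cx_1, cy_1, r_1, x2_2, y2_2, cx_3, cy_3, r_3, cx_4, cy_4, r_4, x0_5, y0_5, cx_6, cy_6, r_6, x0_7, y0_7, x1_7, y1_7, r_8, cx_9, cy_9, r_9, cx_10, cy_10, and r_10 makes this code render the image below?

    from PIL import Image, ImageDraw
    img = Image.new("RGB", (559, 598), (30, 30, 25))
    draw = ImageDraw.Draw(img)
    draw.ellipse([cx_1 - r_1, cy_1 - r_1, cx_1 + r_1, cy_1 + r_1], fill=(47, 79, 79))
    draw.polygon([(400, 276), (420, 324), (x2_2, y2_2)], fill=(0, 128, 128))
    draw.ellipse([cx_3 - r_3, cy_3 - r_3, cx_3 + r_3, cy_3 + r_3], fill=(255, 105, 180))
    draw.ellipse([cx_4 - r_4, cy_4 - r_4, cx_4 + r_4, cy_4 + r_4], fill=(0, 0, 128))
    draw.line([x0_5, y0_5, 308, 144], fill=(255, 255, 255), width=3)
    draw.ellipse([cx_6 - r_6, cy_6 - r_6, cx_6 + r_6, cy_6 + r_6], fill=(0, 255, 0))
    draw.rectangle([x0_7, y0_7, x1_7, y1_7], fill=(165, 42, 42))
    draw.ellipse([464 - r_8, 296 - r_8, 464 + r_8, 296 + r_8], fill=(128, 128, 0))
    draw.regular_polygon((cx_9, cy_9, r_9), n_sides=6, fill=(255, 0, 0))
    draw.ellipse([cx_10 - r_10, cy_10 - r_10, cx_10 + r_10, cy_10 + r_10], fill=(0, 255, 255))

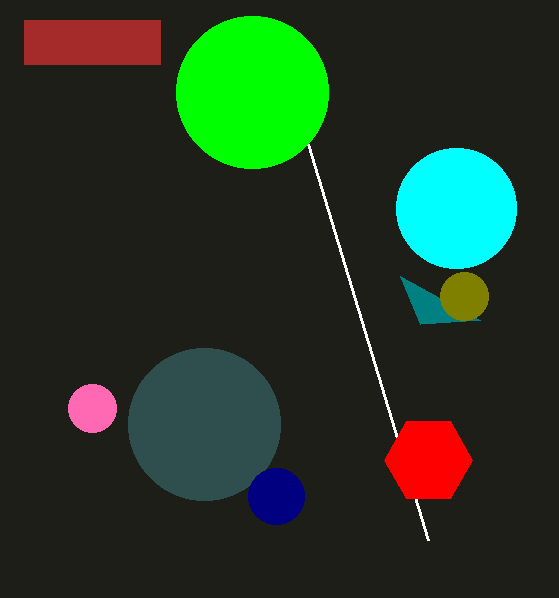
cx_1 = 204
cy_1 = 424
r_1 = 76
x2_2 = 480
y2_2 = 320
cx_3 = 92
cy_3 = 408
r_3 = 24
cx_4 = 276
cy_4 = 496
r_4 = 28
x0_5 = 428
y0_5 = 540
cx_6 = 252
cy_6 = 92
r_6 = 76
x0_7 = 24
y0_7 = 20
x1_7 = 160
y1_7 = 64
r_8 = 24
cx_9 = 428
cy_9 = 460
r_9 = 44
cx_10 = 456
cy_10 = 208
r_10 = 60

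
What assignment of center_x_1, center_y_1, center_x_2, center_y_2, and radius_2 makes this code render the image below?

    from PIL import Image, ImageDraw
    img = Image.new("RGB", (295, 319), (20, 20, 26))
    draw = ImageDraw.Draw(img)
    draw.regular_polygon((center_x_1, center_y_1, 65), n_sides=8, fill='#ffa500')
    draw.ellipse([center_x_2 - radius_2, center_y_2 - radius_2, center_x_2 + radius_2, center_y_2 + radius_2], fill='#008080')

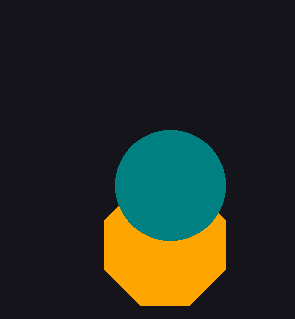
center_x_1 = 165; center_y_1 = 245; center_x_2 = 170; center_y_2 = 185; radius_2 = 55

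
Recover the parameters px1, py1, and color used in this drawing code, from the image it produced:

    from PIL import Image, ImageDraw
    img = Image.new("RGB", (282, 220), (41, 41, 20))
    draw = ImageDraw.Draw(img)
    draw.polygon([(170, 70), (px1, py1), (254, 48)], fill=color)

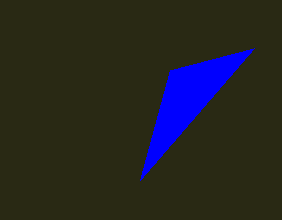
px1 = 140
py1 = 180
color = 'blue'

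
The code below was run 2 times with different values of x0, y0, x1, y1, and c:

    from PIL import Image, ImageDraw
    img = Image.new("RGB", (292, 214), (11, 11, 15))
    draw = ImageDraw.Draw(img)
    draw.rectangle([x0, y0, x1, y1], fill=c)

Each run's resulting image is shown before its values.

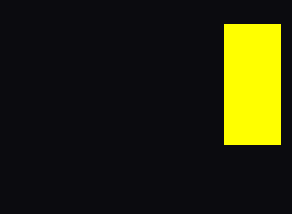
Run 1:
x0 = 224, y0 = 24, x1 = 280, y1 = 144, c = 'yellow'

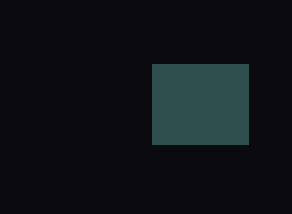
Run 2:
x0 = 152, y0 = 64, x1 = 248, y1 = 144, c = 'darkslategray'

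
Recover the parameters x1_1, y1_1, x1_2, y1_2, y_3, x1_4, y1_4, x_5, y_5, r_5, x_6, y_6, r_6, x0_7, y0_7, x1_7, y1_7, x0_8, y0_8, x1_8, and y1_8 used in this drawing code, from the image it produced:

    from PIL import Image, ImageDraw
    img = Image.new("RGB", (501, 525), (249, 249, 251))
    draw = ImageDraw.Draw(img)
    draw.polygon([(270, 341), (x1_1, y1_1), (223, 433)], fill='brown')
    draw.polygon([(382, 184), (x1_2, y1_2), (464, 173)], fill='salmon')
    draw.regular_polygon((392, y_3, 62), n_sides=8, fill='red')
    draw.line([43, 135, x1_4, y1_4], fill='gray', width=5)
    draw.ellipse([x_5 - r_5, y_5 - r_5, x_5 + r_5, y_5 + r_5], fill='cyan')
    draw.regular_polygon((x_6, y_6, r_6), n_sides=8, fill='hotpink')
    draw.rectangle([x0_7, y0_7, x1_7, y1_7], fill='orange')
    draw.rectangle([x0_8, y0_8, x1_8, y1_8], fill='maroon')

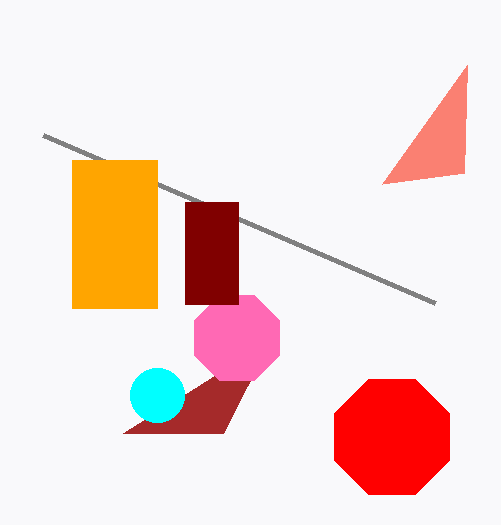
x1_1 = 123
y1_1 = 433
x1_2 = 467
y1_2 = 65
y_3 = 437
x1_4 = 435
y1_4 = 303
x_5 = 157
y_5 = 395
r_5 = 27
x_6 = 237
y_6 = 338
r_6 = 46
x0_7 = 72
y0_7 = 160
x1_7 = 157
y1_7 = 308
x0_8 = 185
y0_8 = 202
x1_8 = 238
y1_8 = 304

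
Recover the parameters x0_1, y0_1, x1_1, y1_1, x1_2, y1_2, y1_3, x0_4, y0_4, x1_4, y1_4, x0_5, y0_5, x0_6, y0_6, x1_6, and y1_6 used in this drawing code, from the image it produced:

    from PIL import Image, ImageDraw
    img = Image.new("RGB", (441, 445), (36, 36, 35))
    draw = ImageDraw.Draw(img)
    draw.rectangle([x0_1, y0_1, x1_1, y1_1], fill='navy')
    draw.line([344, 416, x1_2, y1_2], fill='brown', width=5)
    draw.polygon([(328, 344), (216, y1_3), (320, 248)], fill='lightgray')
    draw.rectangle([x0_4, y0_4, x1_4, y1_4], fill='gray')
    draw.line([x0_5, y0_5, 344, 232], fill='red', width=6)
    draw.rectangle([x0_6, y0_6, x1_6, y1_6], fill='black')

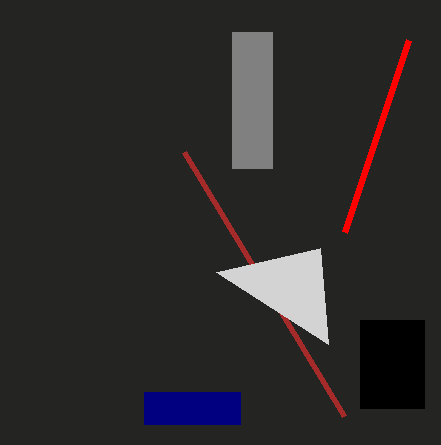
x0_1 = 144; y0_1 = 392; x1_1 = 240; y1_1 = 424; x1_2 = 184; y1_2 = 152; y1_3 = 272; x0_4 = 232; y0_4 = 32; x1_4 = 272; y1_4 = 168; x0_5 = 408; y0_5 = 40; x0_6 = 360; y0_6 = 320; x1_6 = 424; y1_6 = 408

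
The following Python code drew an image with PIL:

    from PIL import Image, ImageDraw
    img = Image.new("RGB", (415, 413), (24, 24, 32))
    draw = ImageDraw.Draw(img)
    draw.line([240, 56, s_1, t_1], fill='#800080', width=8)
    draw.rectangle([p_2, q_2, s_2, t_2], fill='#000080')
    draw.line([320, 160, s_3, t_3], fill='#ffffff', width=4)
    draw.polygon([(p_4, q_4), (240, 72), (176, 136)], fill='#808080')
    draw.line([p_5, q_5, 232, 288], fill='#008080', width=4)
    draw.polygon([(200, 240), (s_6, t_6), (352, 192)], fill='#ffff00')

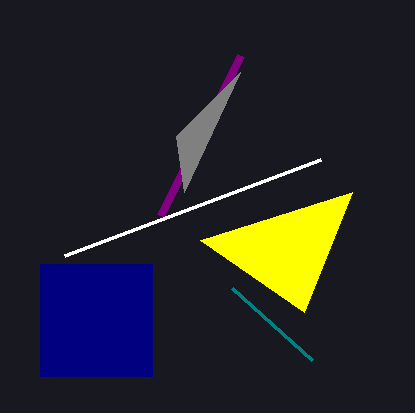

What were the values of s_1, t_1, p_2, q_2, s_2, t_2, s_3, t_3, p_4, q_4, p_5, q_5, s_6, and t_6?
s_1 = 160, t_1 = 216, p_2 = 40, q_2 = 264, s_2 = 152, t_2 = 376, s_3 = 64, t_3 = 256, p_4 = 184, q_4 = 192, p_5 = 312, q_5 = 360, s_6 = 304, t_6 = 312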